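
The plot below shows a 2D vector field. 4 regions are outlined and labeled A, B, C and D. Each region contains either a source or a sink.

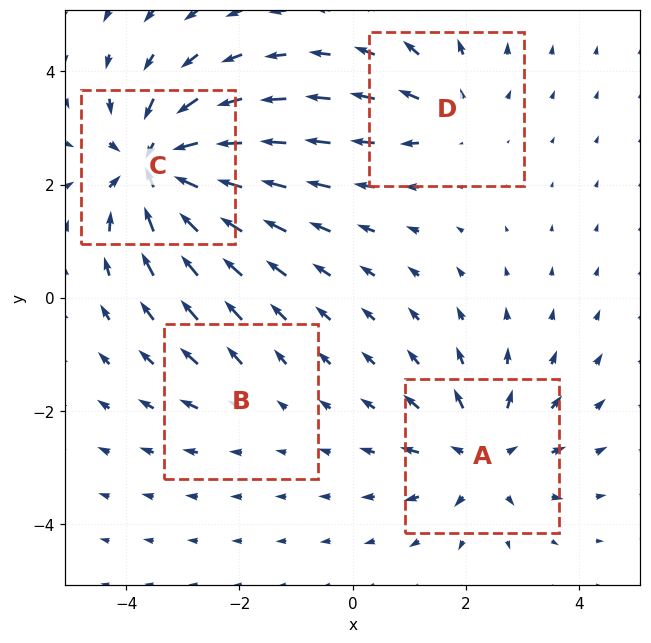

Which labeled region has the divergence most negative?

Divergence at each region's feature centre — A: about +5, B: about +2, C: about -8, D: about +4. Region C is most negative.

C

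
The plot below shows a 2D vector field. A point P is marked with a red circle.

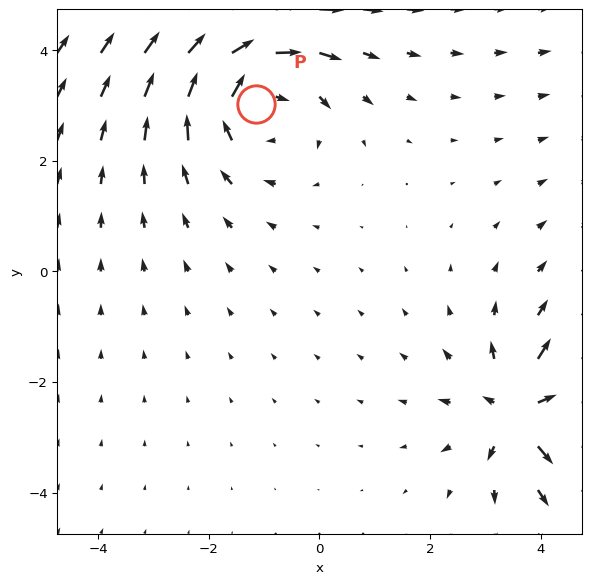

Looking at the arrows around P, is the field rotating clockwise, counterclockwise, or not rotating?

clockwise

Near P at (-1.1, 3.0) the arrows circulate clockwise. The curl (z-component) there is about -4; negative curl means clockwise rotation.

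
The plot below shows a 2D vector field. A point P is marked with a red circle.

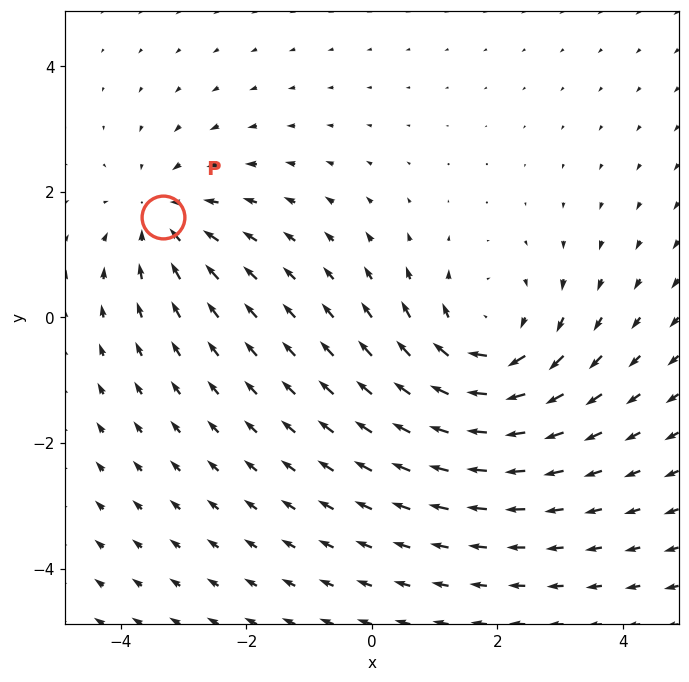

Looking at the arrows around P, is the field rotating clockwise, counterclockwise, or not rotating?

Near P at (-3.3, 1.6) the arrows show no circulation. The curl there is ≈0.

not rotating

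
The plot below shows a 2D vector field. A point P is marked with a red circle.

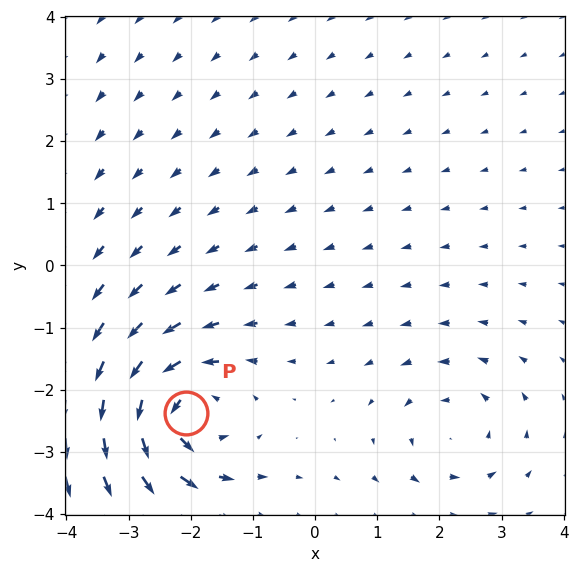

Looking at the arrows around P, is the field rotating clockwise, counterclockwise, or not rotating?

Near P at (-2.1, -2.4) the arrows circulate counterclockwise. The curl (z-component) there is about +6; positive curl means counterclockwise rotation.

counterclockwise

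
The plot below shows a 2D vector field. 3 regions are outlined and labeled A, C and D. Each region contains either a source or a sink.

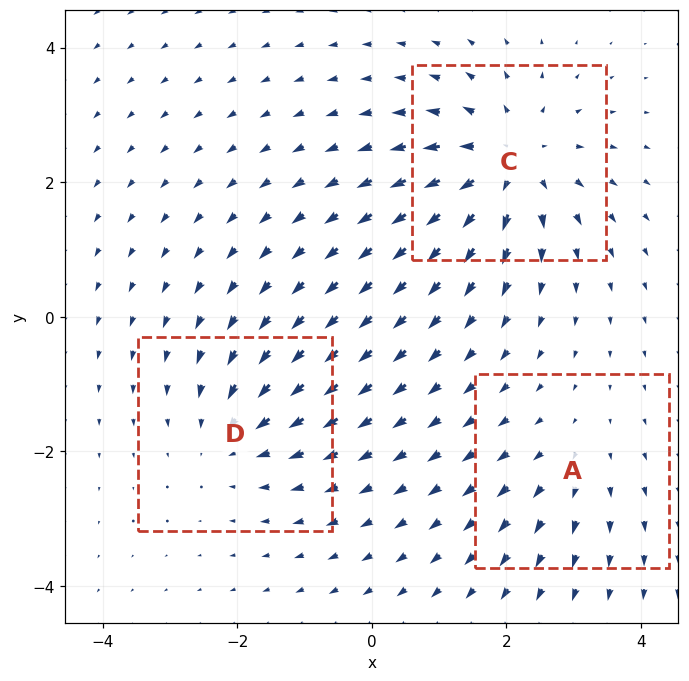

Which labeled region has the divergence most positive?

C

Divergence at each region's feature centre — A: about +2, C: about +5, D: about -3. Region C is most positive.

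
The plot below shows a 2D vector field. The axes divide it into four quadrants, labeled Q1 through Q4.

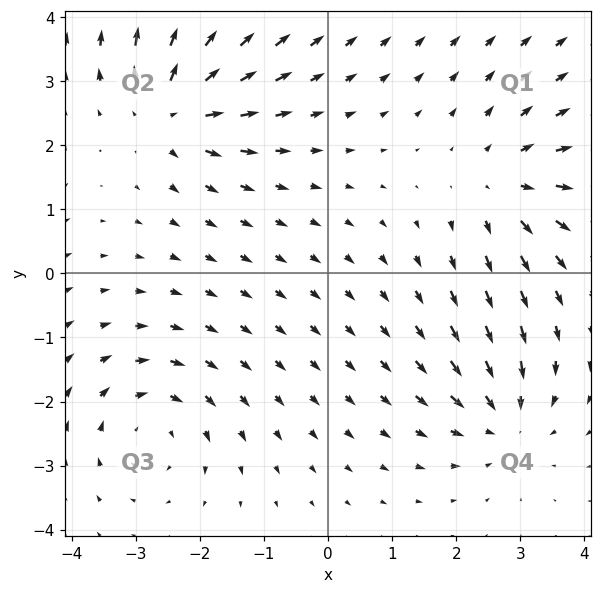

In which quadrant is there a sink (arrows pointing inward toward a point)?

Q4

The sink sits at approximately (2.8, -2.3), which lies in quadrant Q4. The divergence there is about -3, negative as expected for a sink.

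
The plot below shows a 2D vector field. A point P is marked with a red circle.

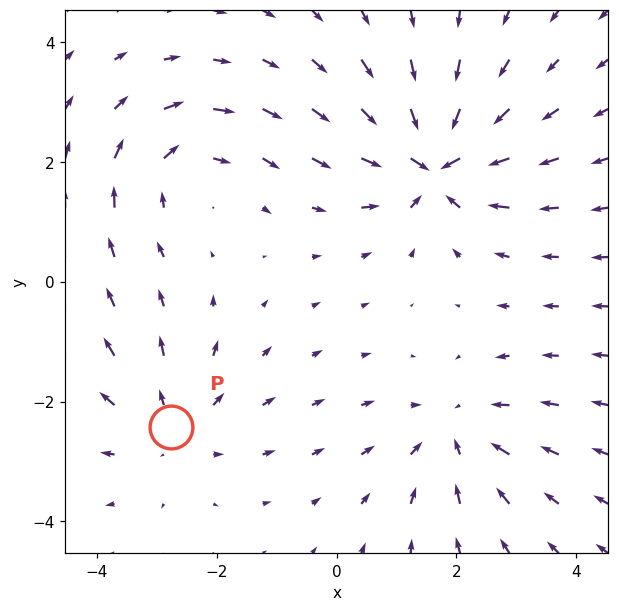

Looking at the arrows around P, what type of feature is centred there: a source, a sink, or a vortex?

source

At P (-2.8, -2.4) the arrows spread outward. Divergence about +3, curl ≈0 — positive divergence with near-zero curl is a source.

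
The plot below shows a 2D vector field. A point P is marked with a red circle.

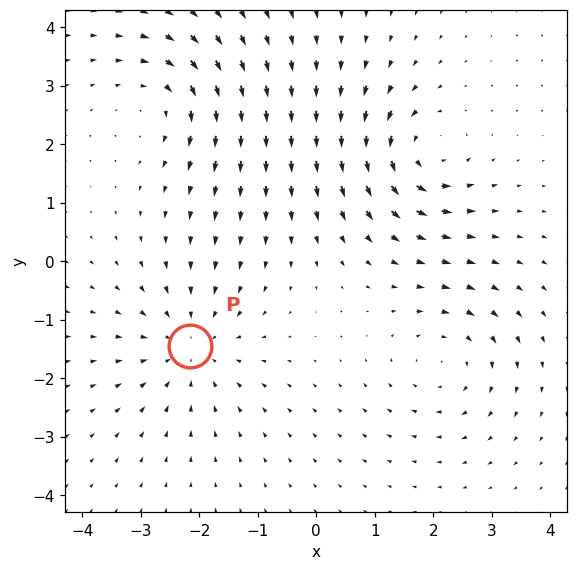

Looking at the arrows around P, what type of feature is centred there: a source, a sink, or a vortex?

At P (-2.2, -1.4) the arrows converge inward. Divergence about -4, curl ≈0 — negative divergence with near-zero curl is a sink.

sink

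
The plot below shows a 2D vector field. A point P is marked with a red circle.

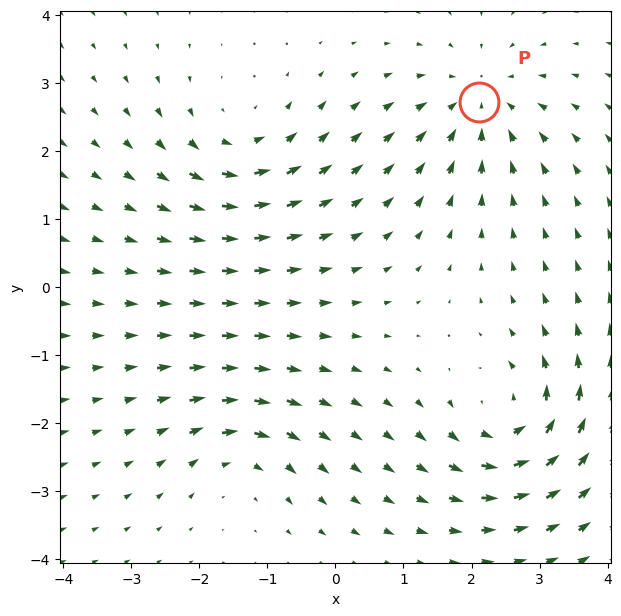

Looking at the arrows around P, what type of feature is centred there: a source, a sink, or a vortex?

At P (2.1, 2.7) the arrows converge inward. Divergence about -5, curl ≈0 — negative divergence with near-zero curl is a sink.

sink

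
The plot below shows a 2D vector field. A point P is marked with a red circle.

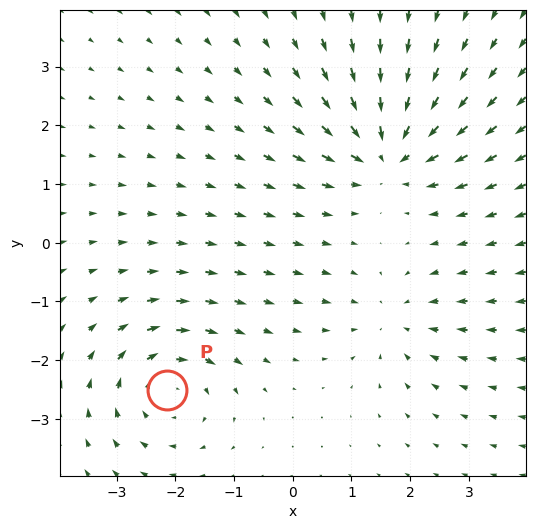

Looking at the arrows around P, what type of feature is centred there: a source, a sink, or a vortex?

vortex

At P (-2.1, -2.5) the arrows circulate clockwise. Divergence ≈0, curl about -5 — near-zero divergence with nonzero curl is a vortex.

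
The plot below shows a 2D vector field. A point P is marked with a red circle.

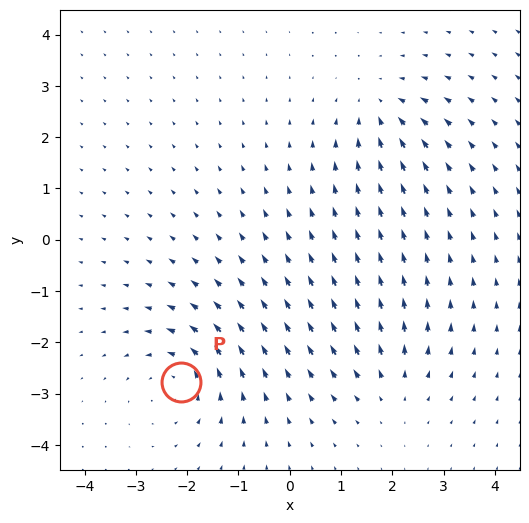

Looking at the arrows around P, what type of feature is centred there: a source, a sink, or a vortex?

At P (-2.1, -2.8) the arrows circulate counterclockwise. Divergence ≈0, curl about +4 — near-zero divergence with nonzero curl is a vortex.

vortex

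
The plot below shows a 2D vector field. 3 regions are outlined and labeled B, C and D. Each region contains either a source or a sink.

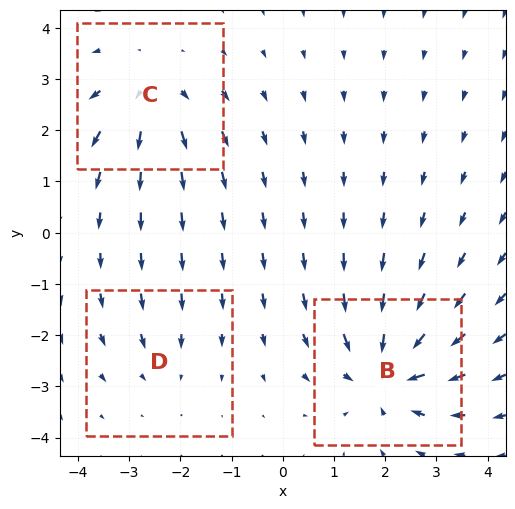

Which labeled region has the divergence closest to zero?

D

Divergence at each region's feature centre — B: about -5, C: about +4, D: about -2. Region D is closest to zero.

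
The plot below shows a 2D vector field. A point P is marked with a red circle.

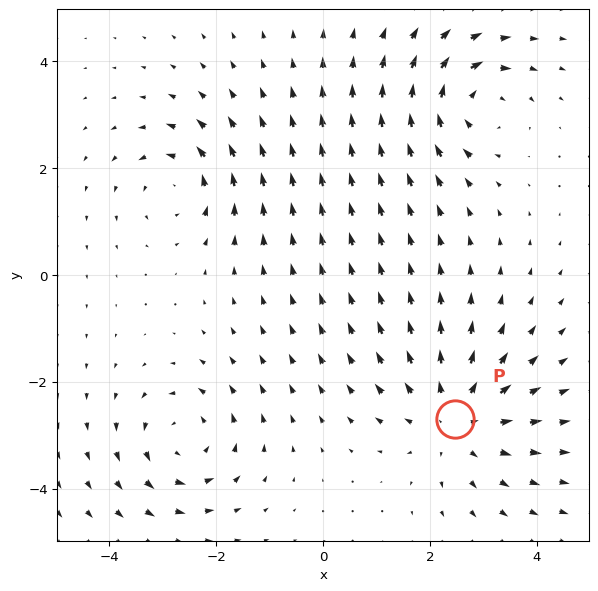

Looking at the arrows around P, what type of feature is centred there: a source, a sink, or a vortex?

source

At P (2.5, -2.7) the arrows spread outward. Divergence about +4, curl ≈0 — positive divergence with near-zero curl is a source.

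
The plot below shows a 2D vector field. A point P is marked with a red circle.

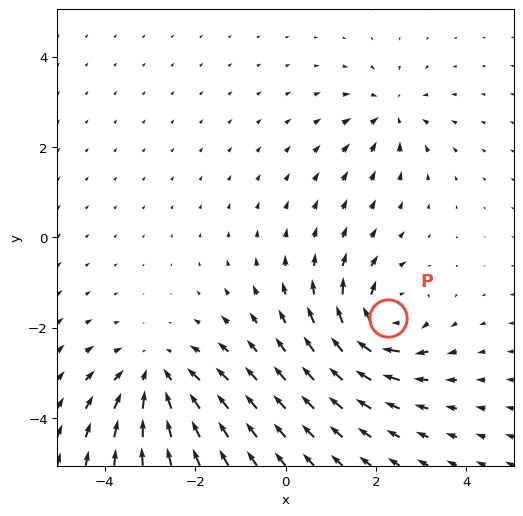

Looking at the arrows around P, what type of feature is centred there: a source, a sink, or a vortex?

vortex

At P (2.3, -1.8) the arrows circulate clockwise. Divergence ≈0, curl about -6 — near-zero divergence with nonzero curl is a vortex.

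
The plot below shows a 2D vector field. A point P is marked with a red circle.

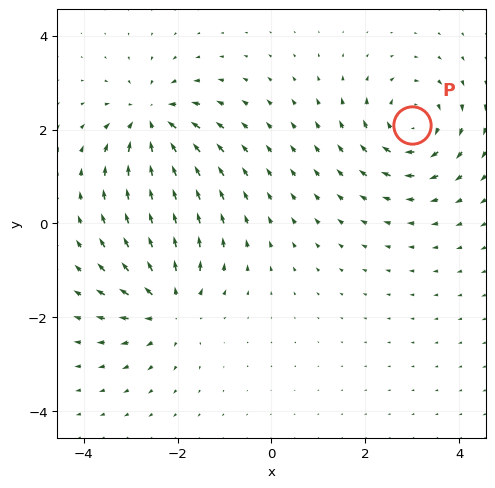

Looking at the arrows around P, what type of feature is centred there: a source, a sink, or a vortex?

vortex

At P (3.0, 2.1) the arrows circulate clockwise. Divergence ≈0, curl about -5 — near-zero divergence with nonzero curl is a vortex.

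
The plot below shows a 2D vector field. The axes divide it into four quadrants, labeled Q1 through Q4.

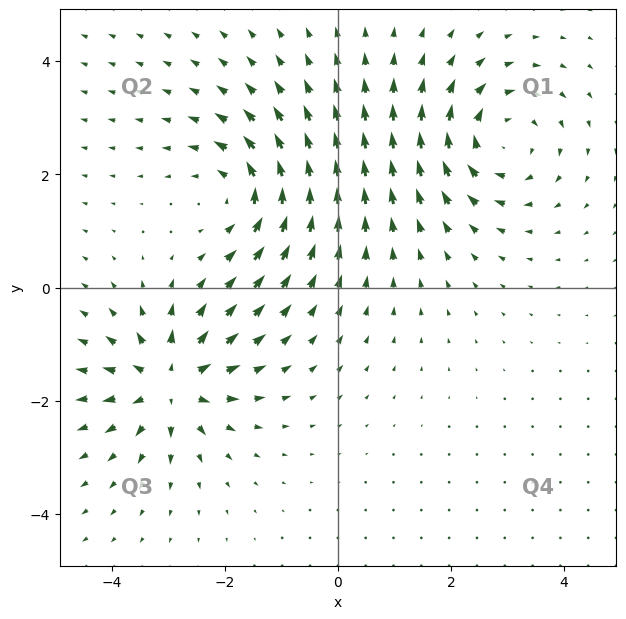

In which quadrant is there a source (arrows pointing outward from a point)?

The source sits at approximately (-3.0, -1.7), which lies in quadrant Q3. The divergence there is about +7, positive as expected for a source.

Q3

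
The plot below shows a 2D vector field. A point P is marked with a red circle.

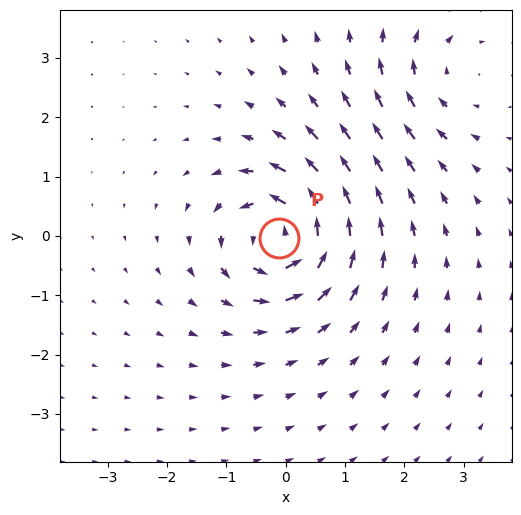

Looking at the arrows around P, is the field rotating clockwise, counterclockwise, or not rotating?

counterclockwise

Near P at (-0.1, -0.0) the arrows circulate counterclockwise. The curl (z-component) there is about +7; positive curl means counterclockwise rotation.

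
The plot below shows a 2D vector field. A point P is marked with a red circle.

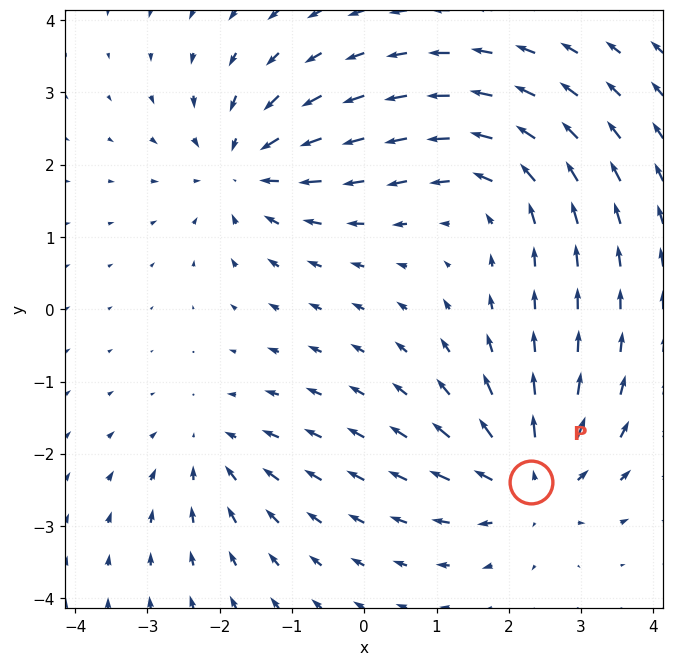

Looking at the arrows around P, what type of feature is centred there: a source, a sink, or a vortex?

At P (2.3, -2.4) the arrows spread outward. Divergence about +6, curl ≈0 — positive divergence with near-zero curl is a source.

source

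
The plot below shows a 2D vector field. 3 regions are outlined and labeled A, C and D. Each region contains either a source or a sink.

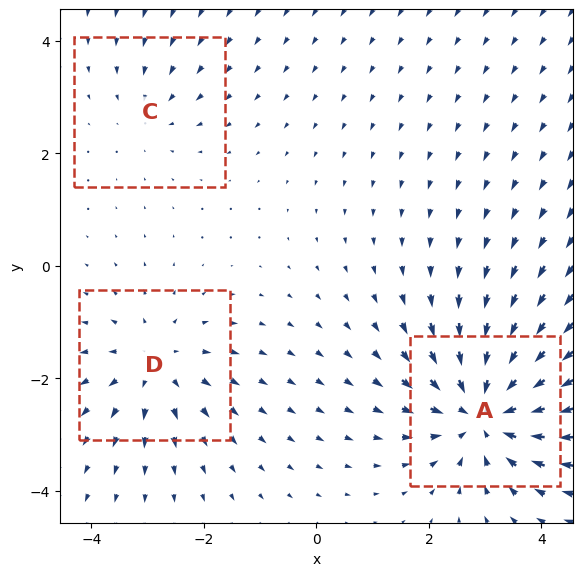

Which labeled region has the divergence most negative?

A

Divergence at each region's feature centre — A: about -5, C: about -2, D: about +3. Region A is most negative.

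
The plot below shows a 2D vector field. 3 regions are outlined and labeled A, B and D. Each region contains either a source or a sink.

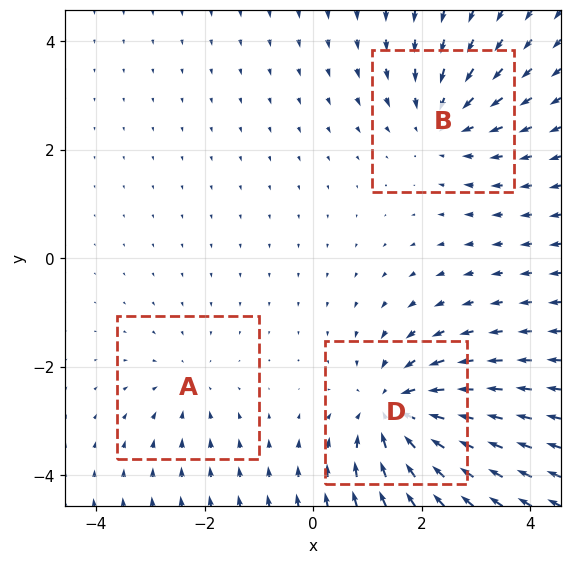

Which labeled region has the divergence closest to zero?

Divergence at each region's feature centre — A: about -2, B: about -3, D: about -5. Region A is closest to zero.

A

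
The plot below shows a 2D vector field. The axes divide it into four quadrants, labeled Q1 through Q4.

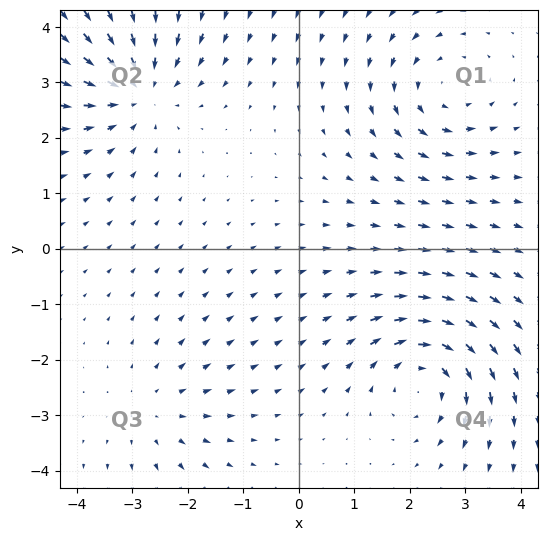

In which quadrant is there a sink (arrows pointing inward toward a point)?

The sink sits at approximately (-2.9, 2.9), which lies in quadrant Q2. The divergence there is about -5, negative as expected for a sink.

Q2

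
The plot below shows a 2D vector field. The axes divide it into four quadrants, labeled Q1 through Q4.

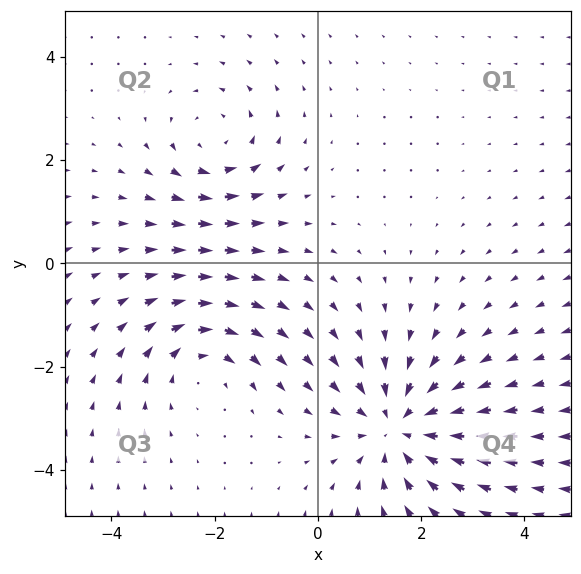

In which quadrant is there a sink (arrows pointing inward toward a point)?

The sink sits at approximately (1.6, -3.2), which lies in quadrant Q4. The divergence there is about -4, negative as expected for a sink.

Q4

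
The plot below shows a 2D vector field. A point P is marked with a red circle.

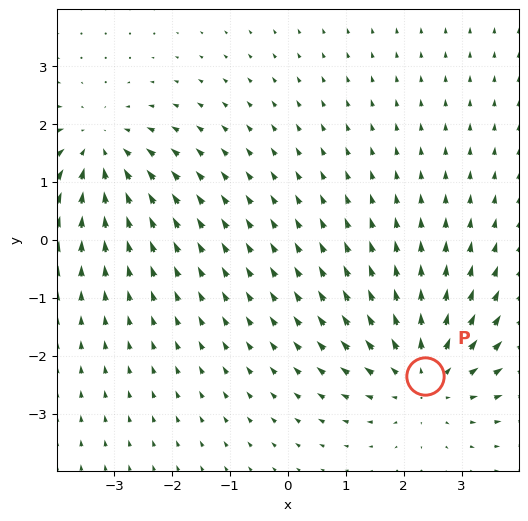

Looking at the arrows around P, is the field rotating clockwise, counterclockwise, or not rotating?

Near P at (2.4, -2.4) the arrows show no circulation. The curl there is ≈0.

not rotating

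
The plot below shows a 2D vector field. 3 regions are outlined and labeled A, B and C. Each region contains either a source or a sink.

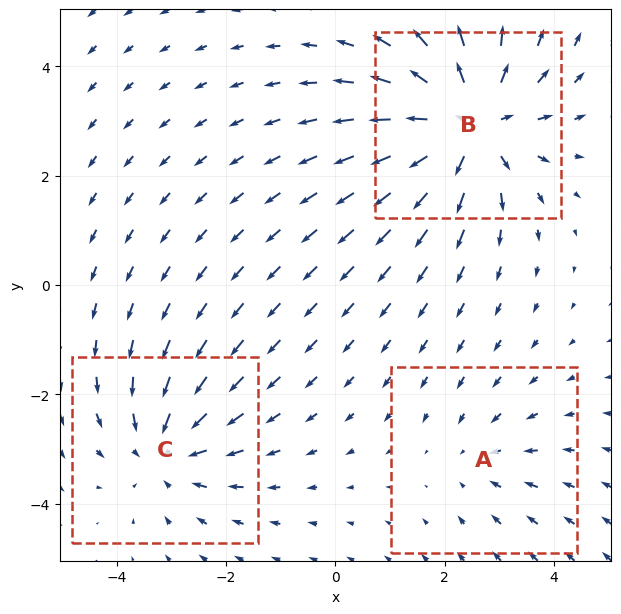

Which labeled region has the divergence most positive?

Divergence at each region's feature centre — A: about -2, B: about +5, C: about -3. Region B is most positive.

B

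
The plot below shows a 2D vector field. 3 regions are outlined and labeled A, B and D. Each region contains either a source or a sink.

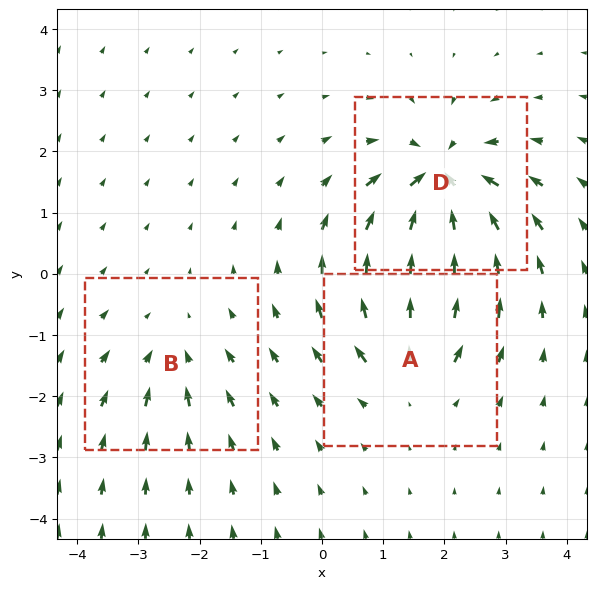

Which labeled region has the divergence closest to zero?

Divergence at each region's feature centre — A: about +4, B: about -3, D: about -6. Region B is closest to zero.

B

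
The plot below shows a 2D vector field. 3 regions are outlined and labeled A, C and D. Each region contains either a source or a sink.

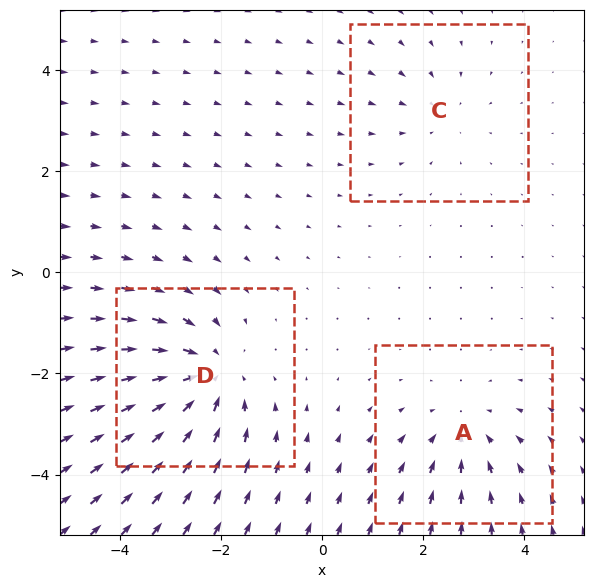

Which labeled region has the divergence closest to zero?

Divergence at each region's feature centre — A: about -3, C: about -2, D: about -4. Region C is closest to zero.

C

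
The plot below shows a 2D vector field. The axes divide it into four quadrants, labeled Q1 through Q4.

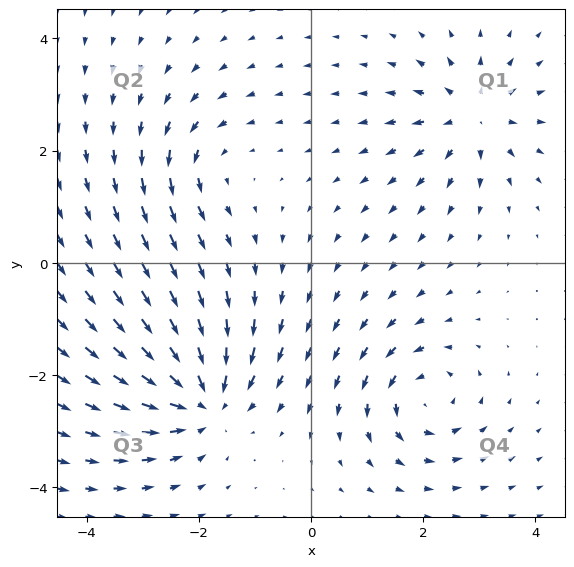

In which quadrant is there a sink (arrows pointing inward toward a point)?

The sink sits at approximately (-1.9, -2.4), which lies in quadrant Q3. The divergence there is about -6, negative as expected for a sink.

Q3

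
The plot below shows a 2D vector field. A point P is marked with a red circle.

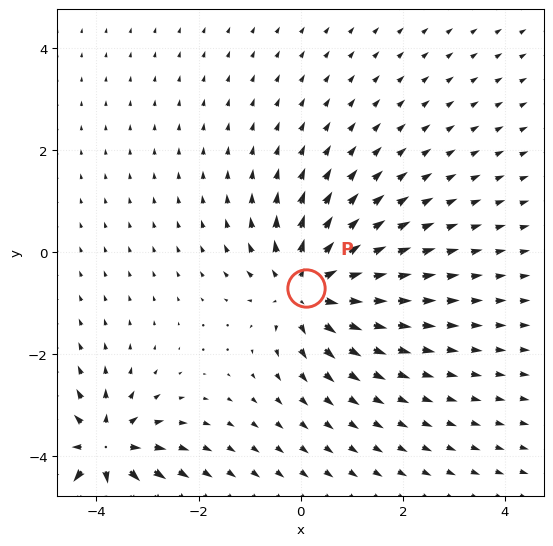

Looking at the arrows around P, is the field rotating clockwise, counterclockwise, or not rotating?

Near P at (0.1, -0.7) the arrows show no circulation. The curl there is ≈0.

not rotating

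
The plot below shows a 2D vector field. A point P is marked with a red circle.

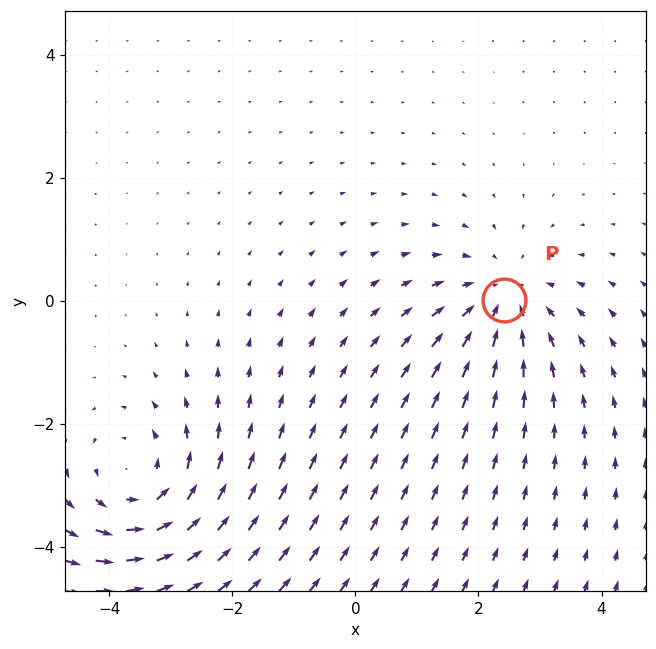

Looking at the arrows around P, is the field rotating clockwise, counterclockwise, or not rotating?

not rotating

Near P at (2.4, 0.0) the arrows show no circulation. The curl there is ≈0.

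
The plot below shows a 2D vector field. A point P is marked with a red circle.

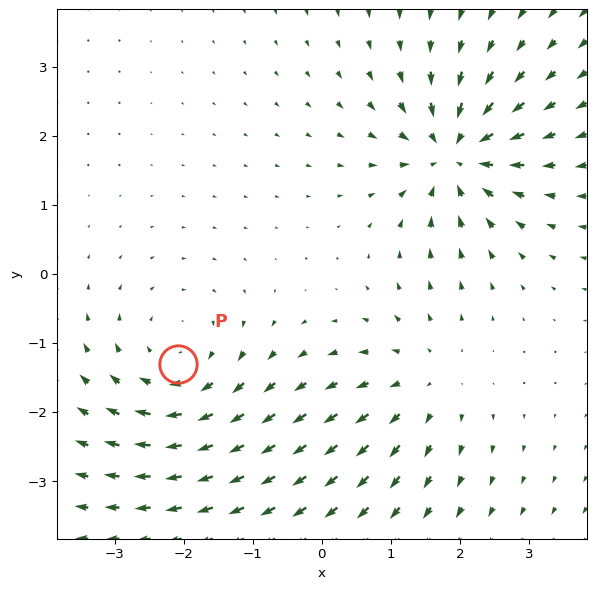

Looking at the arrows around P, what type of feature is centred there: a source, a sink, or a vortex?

vortex

At P (-2.1, -1.3) the arrows circulate clockwise. Divergence ≈0, curl about -4 — near-zero divergence with nonzero curl is a vortex.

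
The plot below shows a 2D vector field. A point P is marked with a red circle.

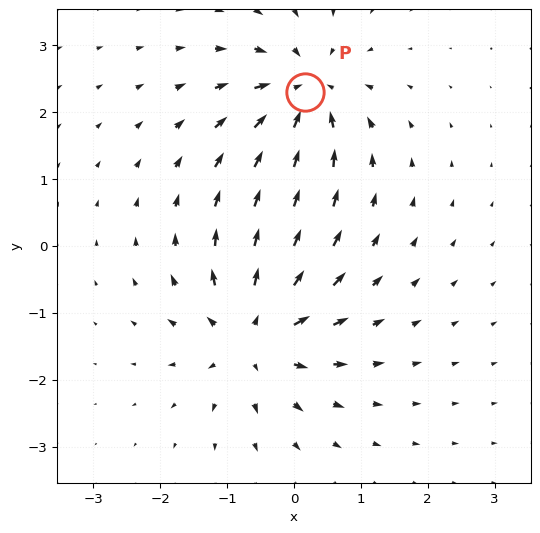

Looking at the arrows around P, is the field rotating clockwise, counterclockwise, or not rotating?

Near P at (0.2, 2.3) the arrows show no circulation. The curl there is ≈0.

not rotating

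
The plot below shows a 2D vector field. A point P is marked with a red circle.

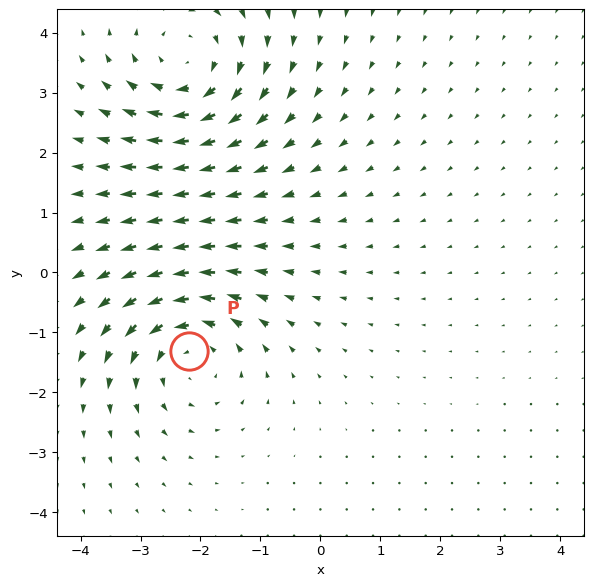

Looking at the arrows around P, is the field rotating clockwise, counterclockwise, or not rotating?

Near P at (-2.2, -1.3) the arrows circulate counterclockwise. The curl (z-component) there is about +4; positive curl means counterclockwise rotation.

counterclockwise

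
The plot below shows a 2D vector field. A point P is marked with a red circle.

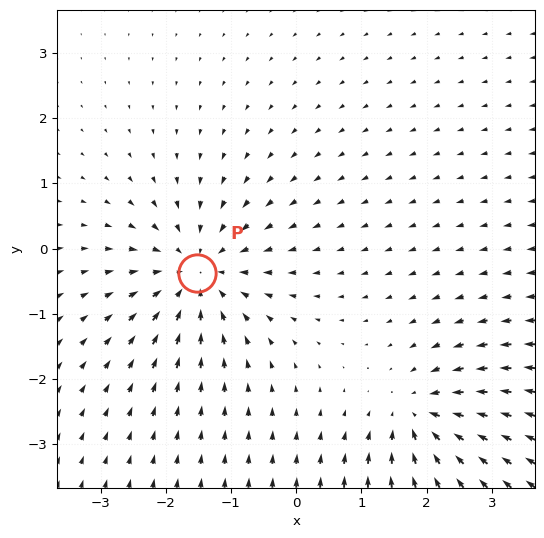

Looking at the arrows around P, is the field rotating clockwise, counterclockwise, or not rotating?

not rotating

Near P at (-1.5, -0.4) the arrows show no circulation. The curl there is ≈0.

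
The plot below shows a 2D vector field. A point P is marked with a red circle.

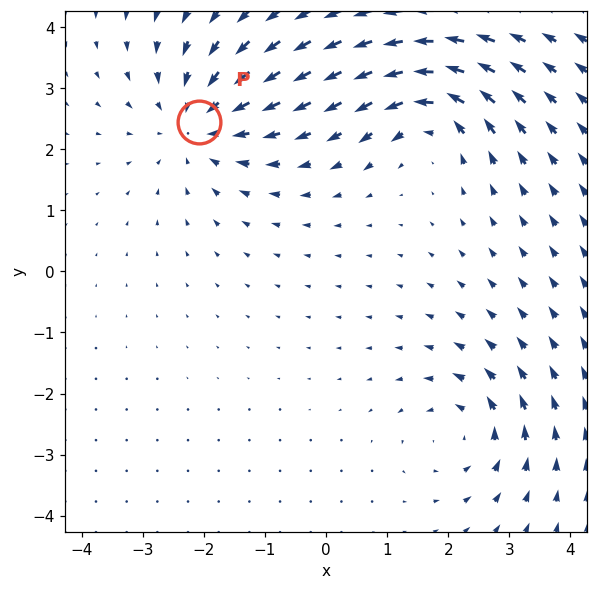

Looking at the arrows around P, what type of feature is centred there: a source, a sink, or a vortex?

At P (-2.1, 2.4) the arrows converge inward. Divergence about -4, curl ≈0 — negative divergence with near-zero curl is a sink.

sink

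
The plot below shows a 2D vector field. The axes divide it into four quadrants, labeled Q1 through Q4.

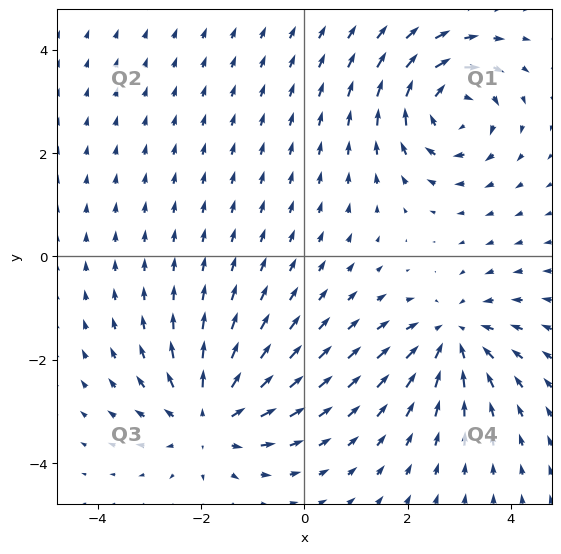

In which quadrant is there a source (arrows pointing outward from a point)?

The source sits at approximately (-1.9, -3.1), which lies in quadrant Q3. The divergence there is about +5, positive as expected for a source.

Q3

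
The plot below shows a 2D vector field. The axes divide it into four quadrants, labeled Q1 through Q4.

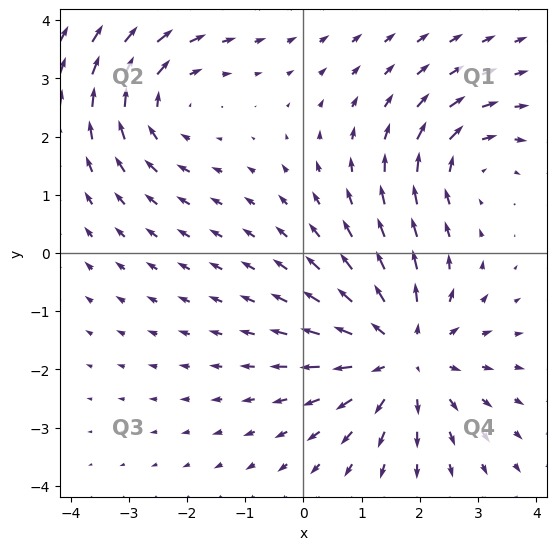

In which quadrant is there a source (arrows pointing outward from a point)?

Q4

The source sits at approximately (1.7, -1.7), which lies in quadrant Q4. The divergence there is about +4, positive as expected for a source.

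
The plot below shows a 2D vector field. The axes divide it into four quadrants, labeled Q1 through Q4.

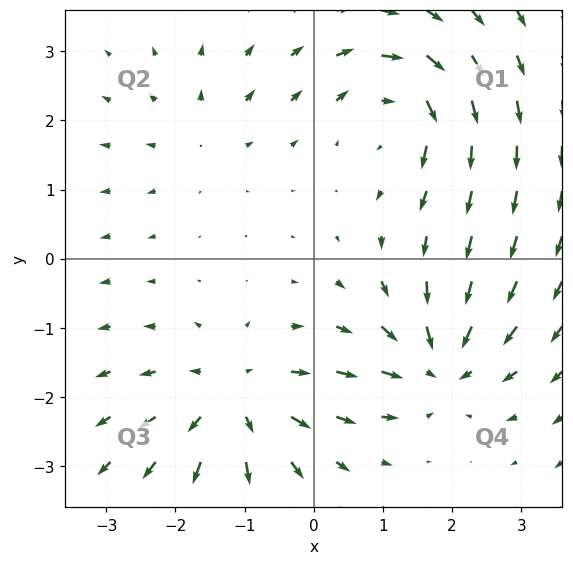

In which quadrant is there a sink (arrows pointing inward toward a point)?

Q4

The sink sits at approximately (1.8, -1.5), which lies in quadrant Q4. The divergence there is about -6, negative as expected for a sink.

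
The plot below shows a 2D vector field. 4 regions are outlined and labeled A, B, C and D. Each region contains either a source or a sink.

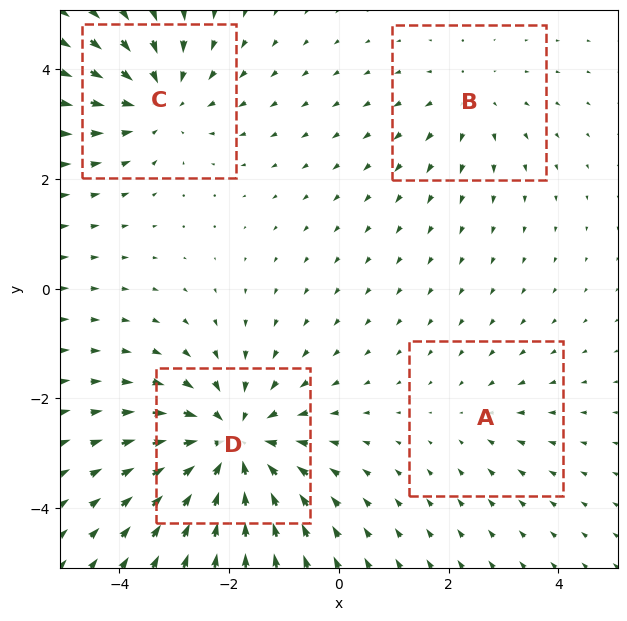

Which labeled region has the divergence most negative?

Divergence at each region's feature centre — A: about -2, B: about +3, C: about -4, D: about -6. Region D is most negative.

D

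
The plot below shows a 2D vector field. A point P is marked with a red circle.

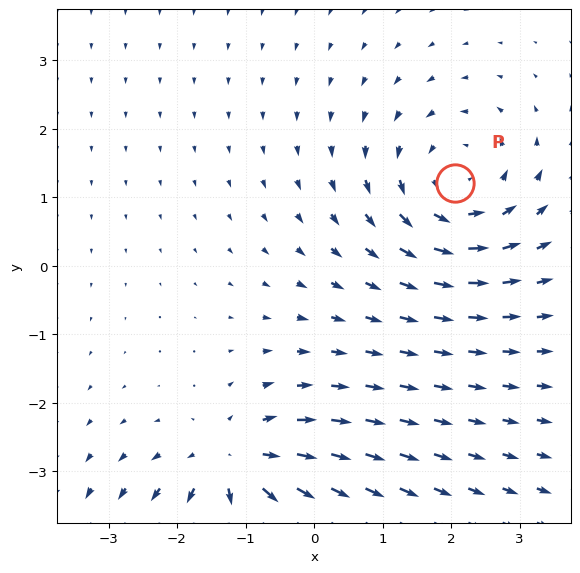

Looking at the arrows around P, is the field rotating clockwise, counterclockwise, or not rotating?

counterclockwise

Near P at (2.1, 1.2) the arrows circulate counterclockwise. The curl (z-component) there is about +3; positive curl means counterclockwise rotation.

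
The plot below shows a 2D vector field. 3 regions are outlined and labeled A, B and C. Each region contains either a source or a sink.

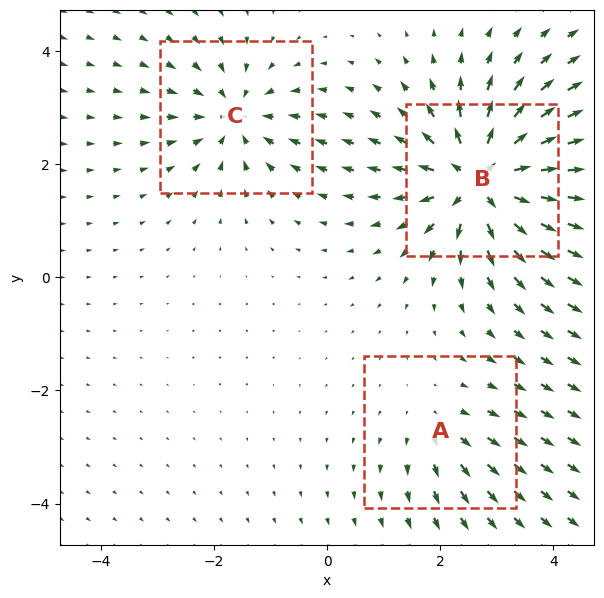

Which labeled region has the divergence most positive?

Divergence at each region's feature centre — A: about +2, B: about +6, C: about -4. Region B is most positive.

B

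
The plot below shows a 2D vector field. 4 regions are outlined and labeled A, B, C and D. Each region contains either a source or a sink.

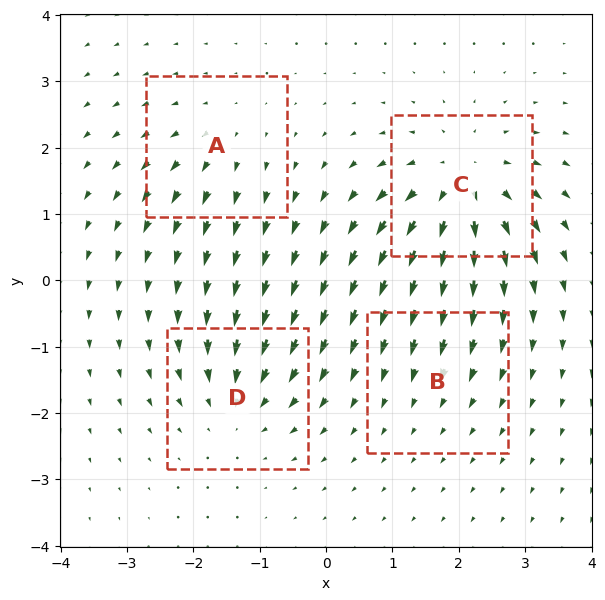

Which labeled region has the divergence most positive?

C

Divergence at each region's feature centre — A: about +3, B: about -2, C: about +7, D: about -5. Region C is most positive.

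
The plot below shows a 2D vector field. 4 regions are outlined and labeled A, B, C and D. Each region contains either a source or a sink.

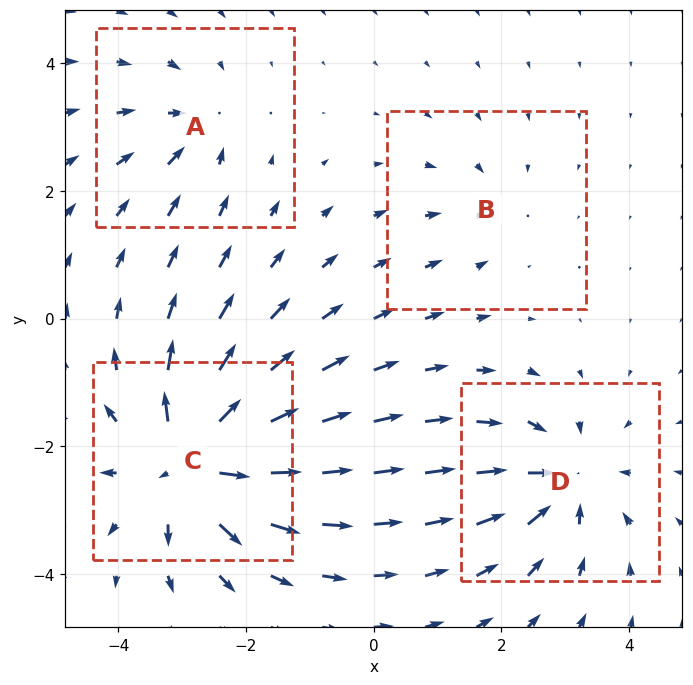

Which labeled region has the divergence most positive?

Divergence at each region's feature centre — A: about -4, B: about -2, C: about +8, D: about -6. Region C is most positive.

C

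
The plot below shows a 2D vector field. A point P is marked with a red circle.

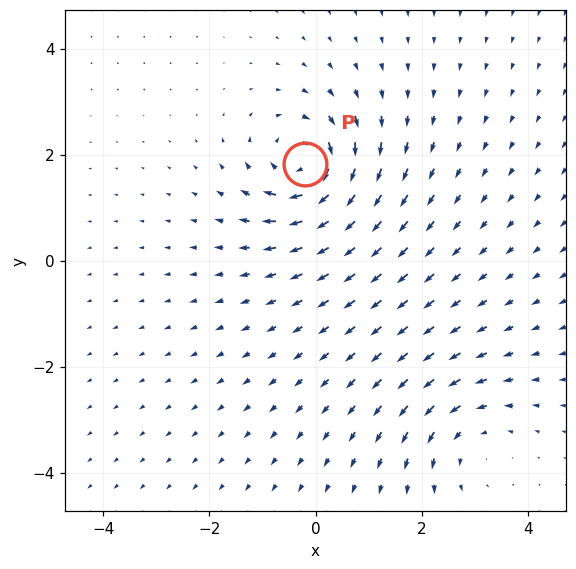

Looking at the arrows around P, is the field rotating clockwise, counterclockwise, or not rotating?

Near P at (-0.2, 1.8) the arrows circulate clockwise. The curl (z-component) there is about -7; negative curl means clockwise rotation.

clockwise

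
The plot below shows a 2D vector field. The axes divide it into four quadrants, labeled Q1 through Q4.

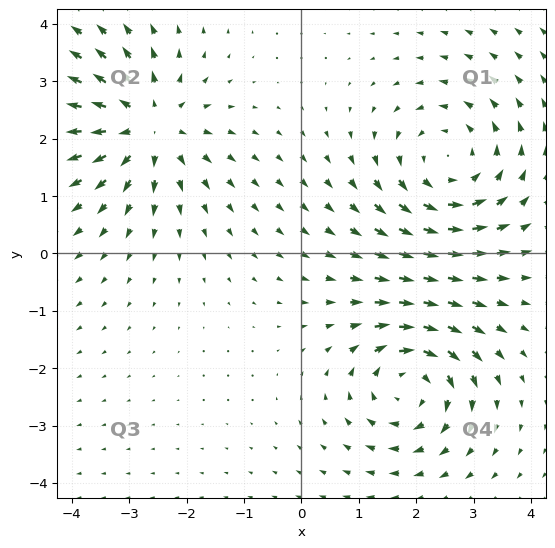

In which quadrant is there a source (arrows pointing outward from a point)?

Q2

The source sits at approximately (-2.7, 2.2), which lies in quadrant Q2. The divergence there is about +4, positive as expected for a source.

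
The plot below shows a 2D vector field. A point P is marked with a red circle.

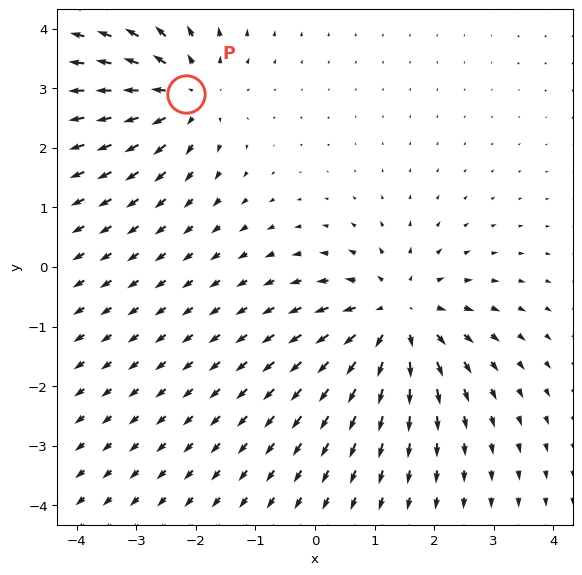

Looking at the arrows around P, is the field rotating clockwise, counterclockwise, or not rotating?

not rotating

Near P at (-2.2, 2.9) the arrows show no circulation. The curl there is ≈0.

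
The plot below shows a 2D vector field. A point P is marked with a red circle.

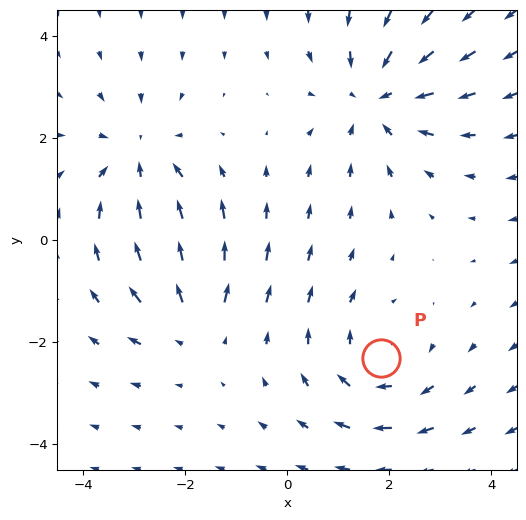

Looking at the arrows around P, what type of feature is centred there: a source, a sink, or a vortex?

At P (1.8, -2.3) the arrows circulate clockwise. Divergence ≈0, curl about -3 — near-zero divergence with nonzero curl is a vortex.

vortex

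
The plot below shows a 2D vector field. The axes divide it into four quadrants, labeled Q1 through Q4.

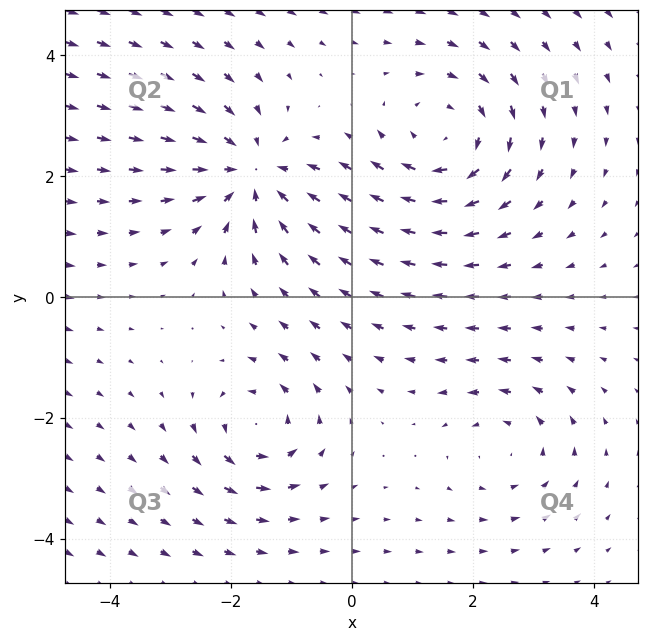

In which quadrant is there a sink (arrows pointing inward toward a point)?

Q2

The sink sits at approximately (-1.6, 2.0), which lies in quadrant Q2. The divergence there is about -4, negative as expected for a sink.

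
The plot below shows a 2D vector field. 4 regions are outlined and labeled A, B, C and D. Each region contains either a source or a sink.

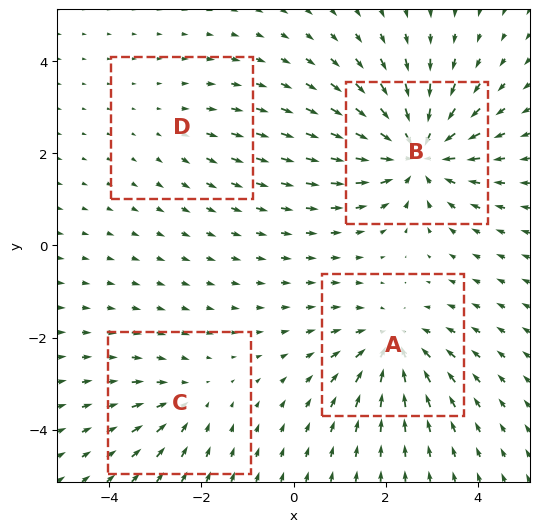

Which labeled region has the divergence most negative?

B

Divergence at each region's feature centre — A: about -5, B: about -7, C: about -3, D: about +2. Region B is most negative.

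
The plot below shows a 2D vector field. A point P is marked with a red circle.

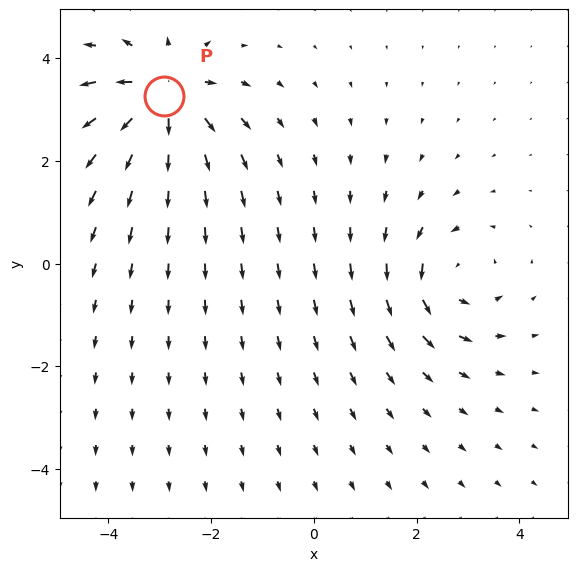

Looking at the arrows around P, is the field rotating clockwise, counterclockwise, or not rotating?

Near P at (-2.9, 3.3) the arrows show no circulation. The curl there is ≈0.

not rotating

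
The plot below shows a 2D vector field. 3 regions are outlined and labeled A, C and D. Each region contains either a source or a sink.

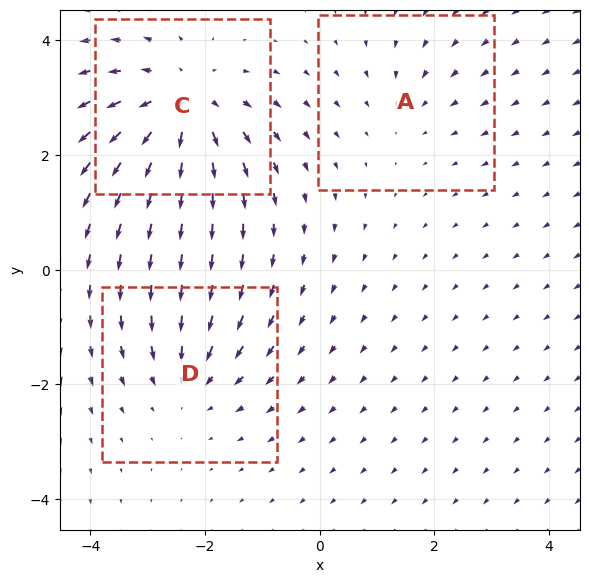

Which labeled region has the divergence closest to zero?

A

Divergence at each region's feature centre — A: about -2, C: about +5, D: about -3. Region A is closest to zero.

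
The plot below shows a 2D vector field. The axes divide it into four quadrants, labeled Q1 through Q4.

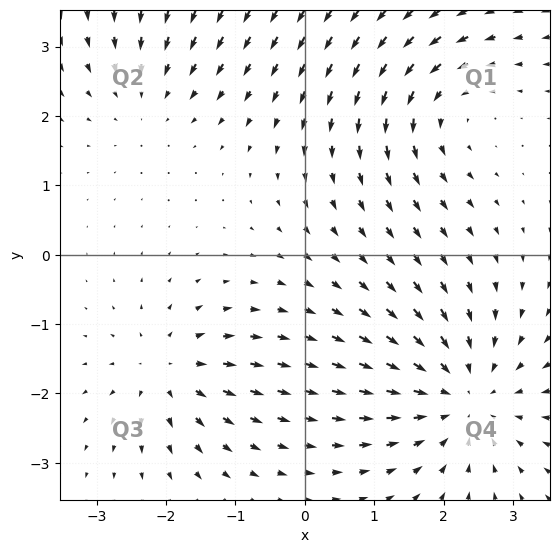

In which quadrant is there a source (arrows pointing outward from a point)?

Q3

The source sits at approximately (-2.0, -1.7), which lies in quadrant Q3. The divergence there is about +4, positive as expected for a source.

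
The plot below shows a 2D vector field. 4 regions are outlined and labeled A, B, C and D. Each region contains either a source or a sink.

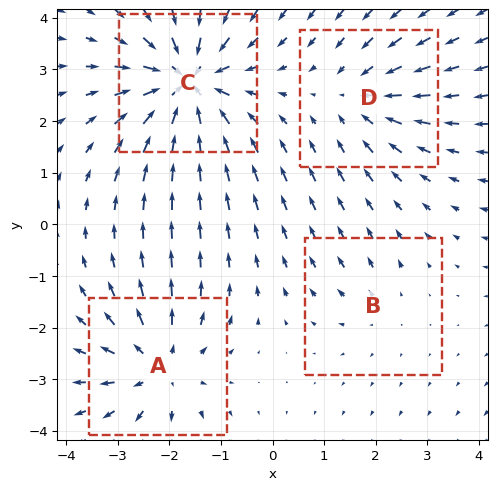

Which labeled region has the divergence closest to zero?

B

Divergence at each region's feature centre — A: about +5, B: about +2, C: about -7, D: about -3. Region B is closest to zero.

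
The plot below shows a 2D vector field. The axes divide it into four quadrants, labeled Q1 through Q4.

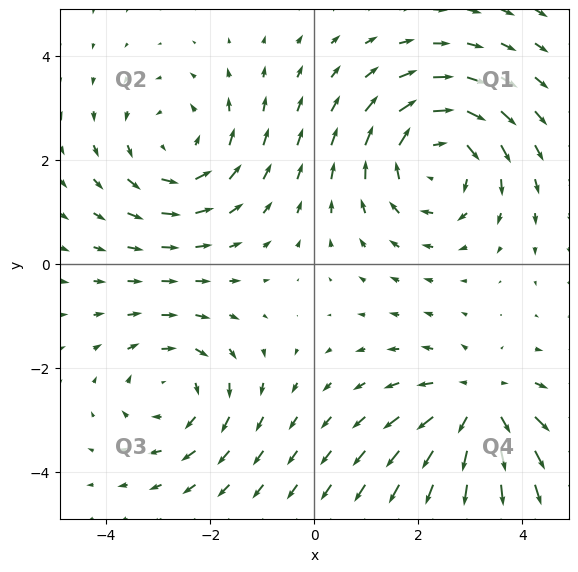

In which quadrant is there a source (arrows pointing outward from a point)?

Q4

The source sits at approximately (3.2, -2.8), which lies in quadrant Q4. The divergence there is about +4, positive as expected for a source.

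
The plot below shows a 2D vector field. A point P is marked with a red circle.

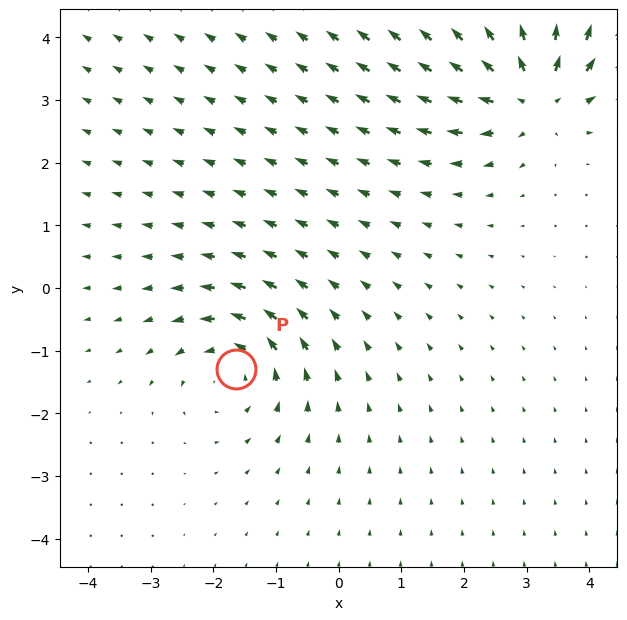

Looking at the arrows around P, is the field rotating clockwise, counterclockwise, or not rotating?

Near P at (-1.6, -1.3) the arrows circulate counterclockwise. The curl (z-component) there is about +4; positive curl means counterclockwise rotation.

counterclockwise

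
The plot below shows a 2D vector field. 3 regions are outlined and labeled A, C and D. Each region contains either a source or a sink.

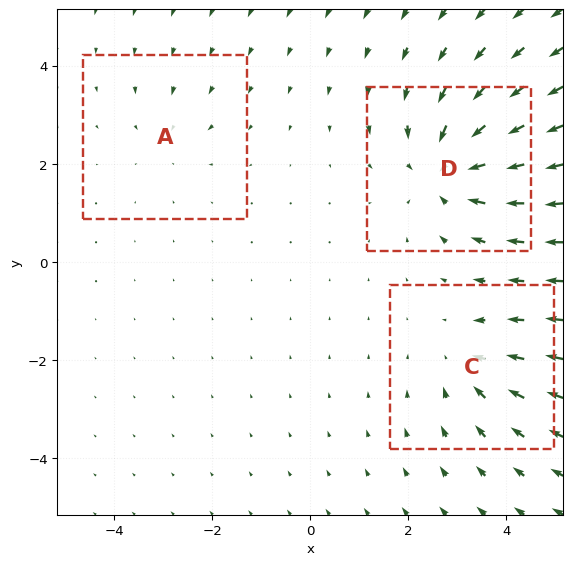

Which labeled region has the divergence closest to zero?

Divergence at each region's feature centre — A: about -2, C: about -3, D: about -5. Region A is closest to zero.

A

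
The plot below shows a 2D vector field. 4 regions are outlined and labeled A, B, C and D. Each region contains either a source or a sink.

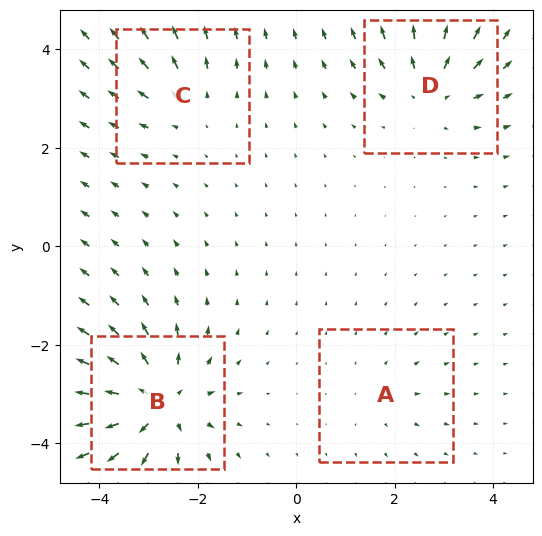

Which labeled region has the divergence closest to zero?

A

Divergence at each region's feature centre — A: about +2, B: about +8, C: about +3, D: about +5. Region A is closest to zero.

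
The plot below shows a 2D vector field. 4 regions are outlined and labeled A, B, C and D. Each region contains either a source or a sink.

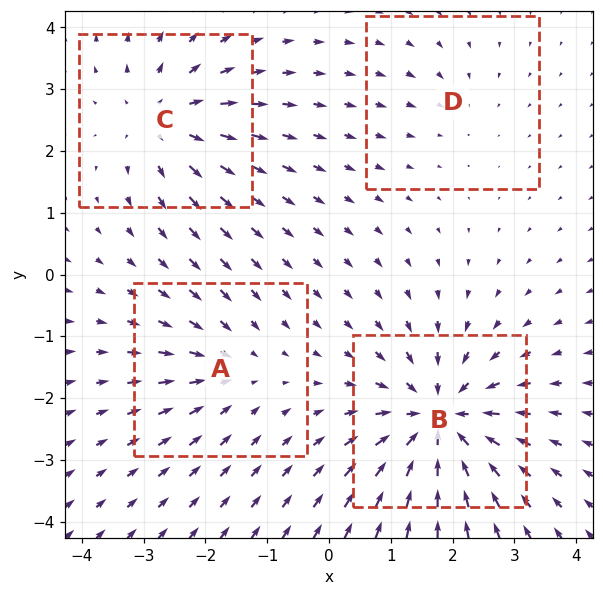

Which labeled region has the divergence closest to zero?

Divergence at each region's feature centre — A: about -3, B: about -7, C: about +5, D: about -2. Region D is closest to zero.

D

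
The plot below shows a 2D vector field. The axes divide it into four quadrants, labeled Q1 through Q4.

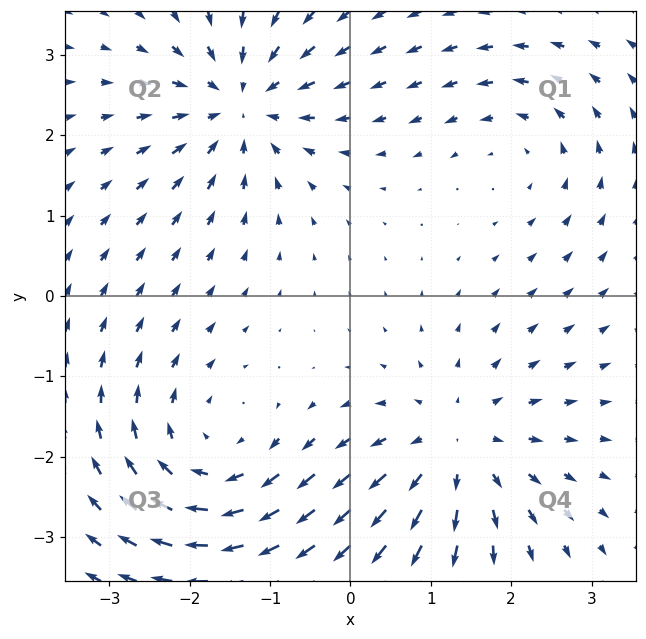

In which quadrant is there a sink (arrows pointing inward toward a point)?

The sink sits at approximately (-1.4, 2.4), which lies in quadrant Q2. The divergence there is about -5, negative as expected for a sink.

Q2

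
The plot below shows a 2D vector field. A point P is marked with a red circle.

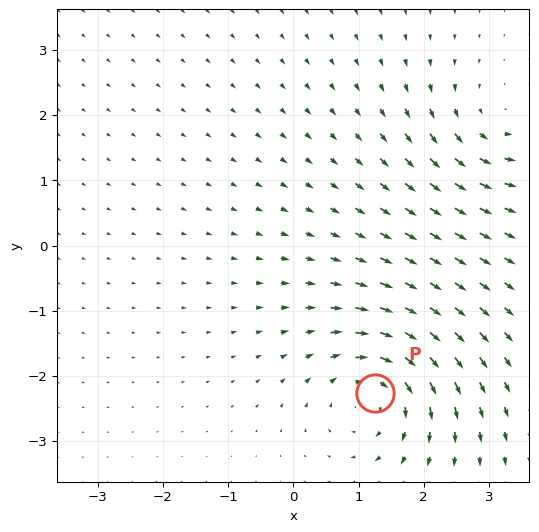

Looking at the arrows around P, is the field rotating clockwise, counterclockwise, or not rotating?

clockwise

Near P at (1.3, -2.3) the arrows circulate clockwise. The curl (z-component) there is about -5; negative curl means clockwise rotation.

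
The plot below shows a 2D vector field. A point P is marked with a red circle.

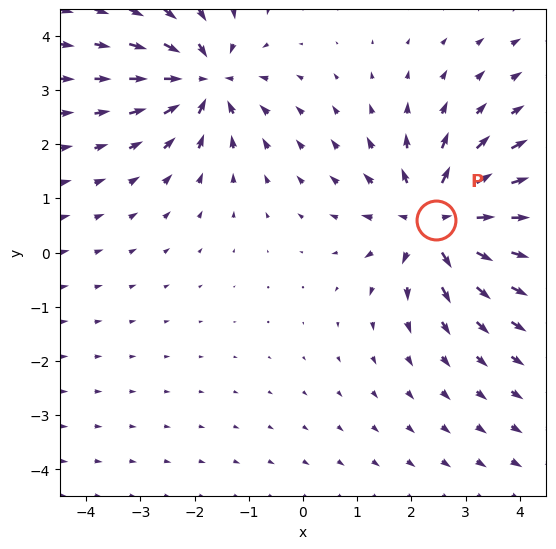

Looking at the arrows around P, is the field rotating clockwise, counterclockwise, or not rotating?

not rotating

Near P at (2.5, 0.6) the arrows show no circulation. The curl there is ≈0.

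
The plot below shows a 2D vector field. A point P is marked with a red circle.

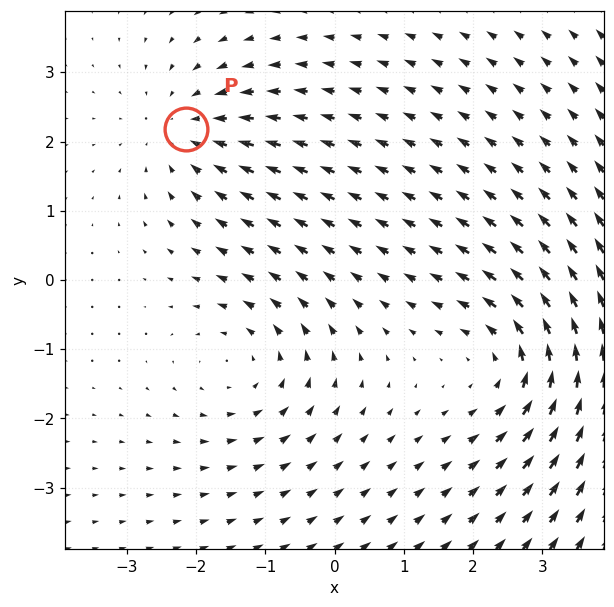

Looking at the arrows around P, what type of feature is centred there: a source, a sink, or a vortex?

sink

At P (-2.1, 2.2) the arrows converge inward. Divergence about -4, curl ≈0 — negative divergence with near-zero curl is a sink.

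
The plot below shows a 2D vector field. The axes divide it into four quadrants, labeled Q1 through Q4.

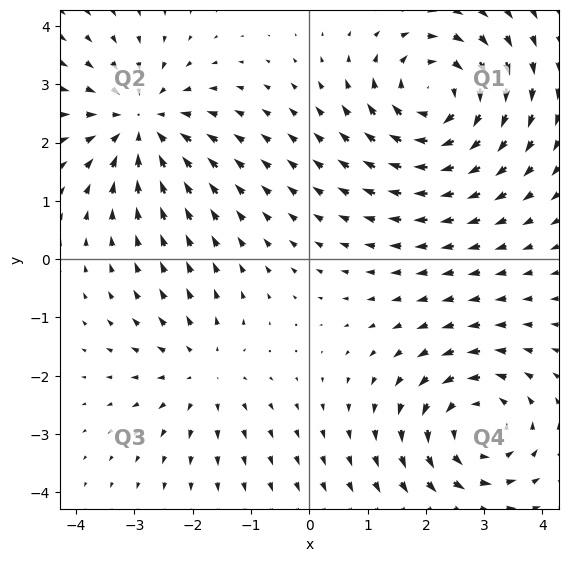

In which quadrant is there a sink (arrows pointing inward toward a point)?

Q2

The sink sits at approximately (-2.9, 2.3), which lies in quadrant Q2. The divergence there is about -4, negative as expected for a sink.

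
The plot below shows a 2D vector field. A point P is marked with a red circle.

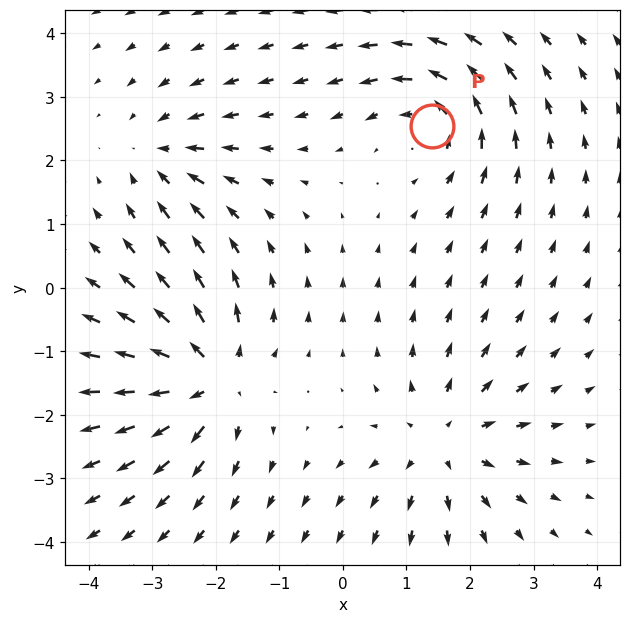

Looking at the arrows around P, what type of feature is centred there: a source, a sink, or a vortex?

vortex

At P (1.4, 2.5) the arrows circulate counterclockwise. Divergence ≈0, curl about +5 — near-zero divergence with nonzero curl is a vortex.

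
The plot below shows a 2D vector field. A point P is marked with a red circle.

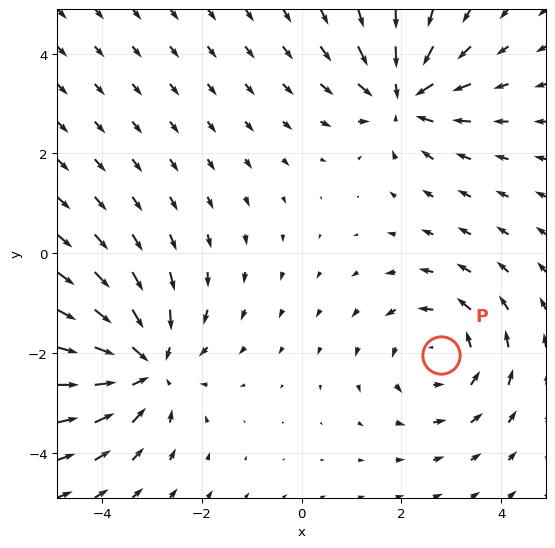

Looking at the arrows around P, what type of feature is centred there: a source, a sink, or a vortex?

At P (2.8, -2.0) the arrows circulate counterclockwise. Divergence ≈0, curl about +3 — near-zero divergence with nonzero curl is a vortex.

vortex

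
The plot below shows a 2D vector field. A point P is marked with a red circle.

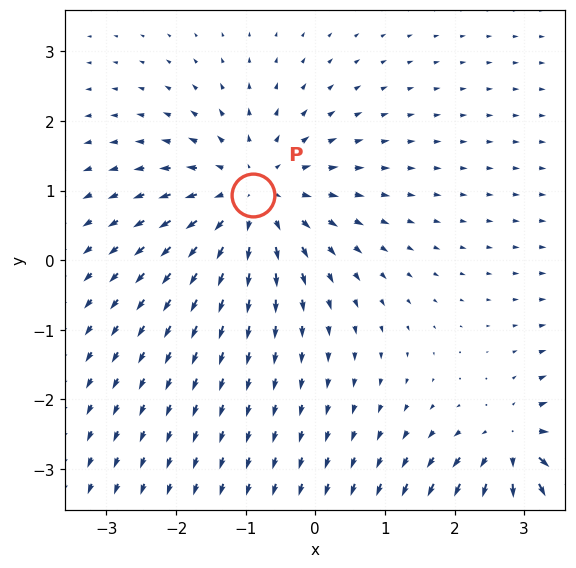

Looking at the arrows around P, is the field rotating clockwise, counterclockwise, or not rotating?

Near P at (-0.9, 0.9) the arrows show no circulation. The curl there is ≈0.

not rotating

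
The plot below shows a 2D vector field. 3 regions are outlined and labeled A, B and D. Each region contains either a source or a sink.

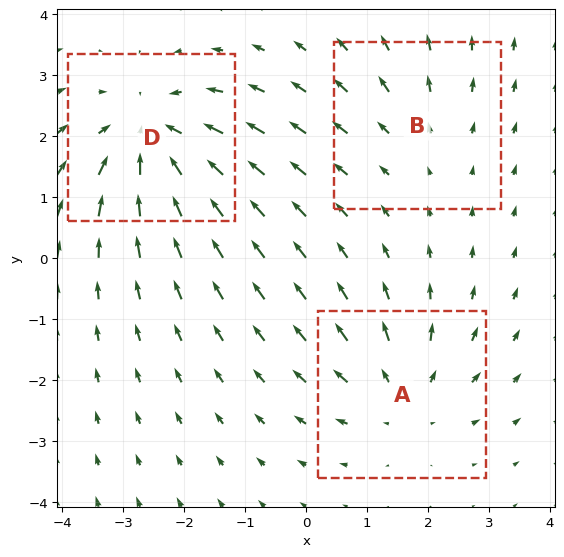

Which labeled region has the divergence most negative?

Divergence at each region's feature centre — A: about +3, B: about +2, D: about -4. Region D is most negative.

D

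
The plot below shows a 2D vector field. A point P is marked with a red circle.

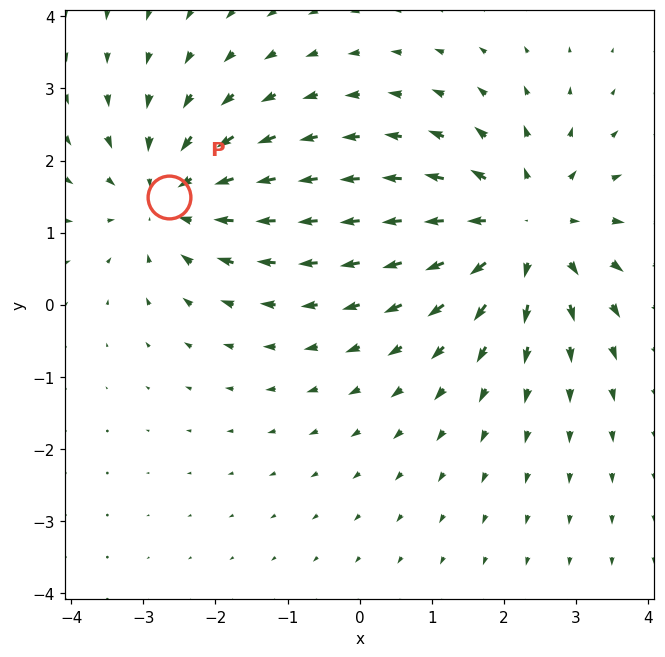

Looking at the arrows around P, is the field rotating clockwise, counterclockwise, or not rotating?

Near P at (-2.6, 1.5) the arrows show no circulation. The curl there is ≈0.

not rotating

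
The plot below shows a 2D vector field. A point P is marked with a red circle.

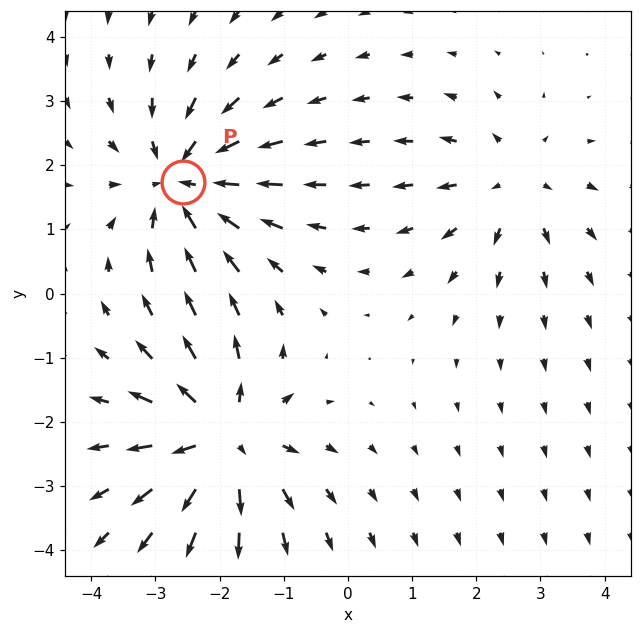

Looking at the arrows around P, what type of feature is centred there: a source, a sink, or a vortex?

sink

At P (-2.6, 1.7) the arrows converge inward. Divergence about -4, curl ≈0 — negative divergence with near-zero curl is a sink.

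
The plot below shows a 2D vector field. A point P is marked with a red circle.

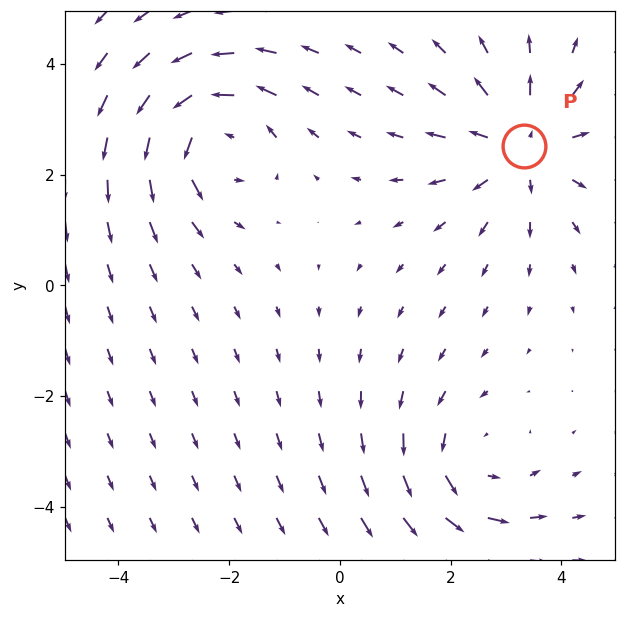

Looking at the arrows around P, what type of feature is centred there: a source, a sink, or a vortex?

At P (3.3, 2.5) the arrows spread outward. Divergence about +3, curl ≈0 — positive divergence with near-zero curl is a source.

source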